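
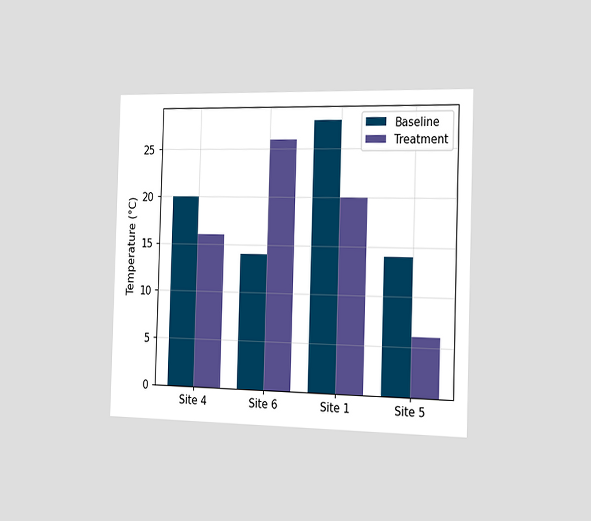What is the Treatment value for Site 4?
16°C

The chart is viewed slightly from the right. The Treatment bar at Site 4 reaches 16°C on the y-axis.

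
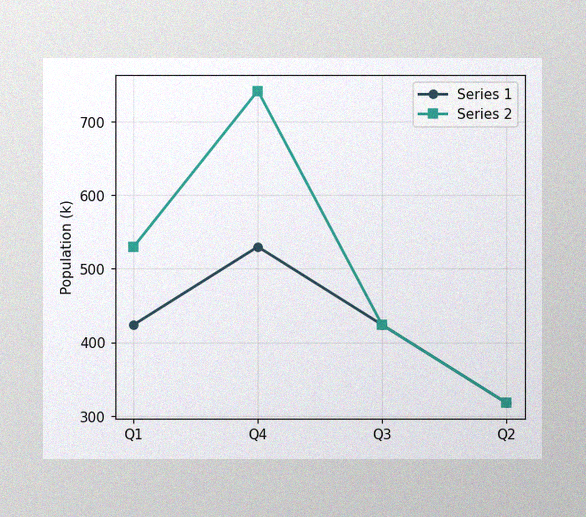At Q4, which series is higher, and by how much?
Series 2, by 212k

The image has some photo noise and uneven lighting. At Q4, Series 2 sits above the other line by 212k.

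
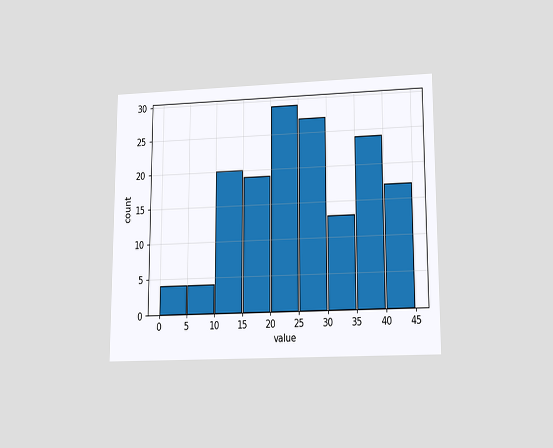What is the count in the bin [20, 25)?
The chart is viewed slightly from below. The [20, 25) bin has height 29.

29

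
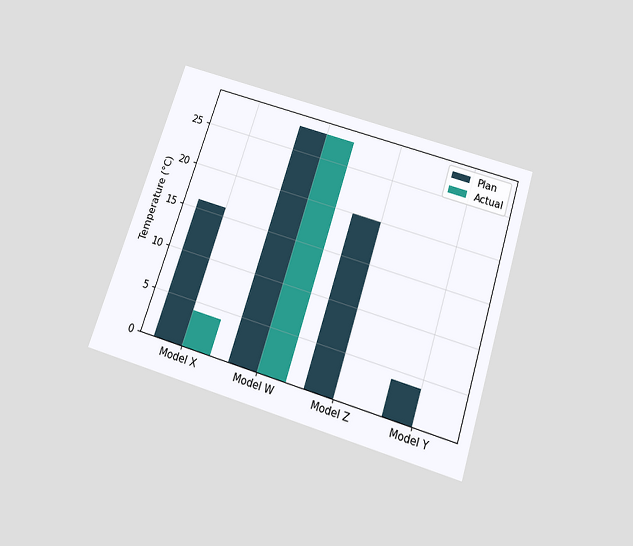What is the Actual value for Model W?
The chart is tilted about 18° clockwise and viewed slightly from below. The Actual bar at Model W reaches 28°C on the y-axis.

28°C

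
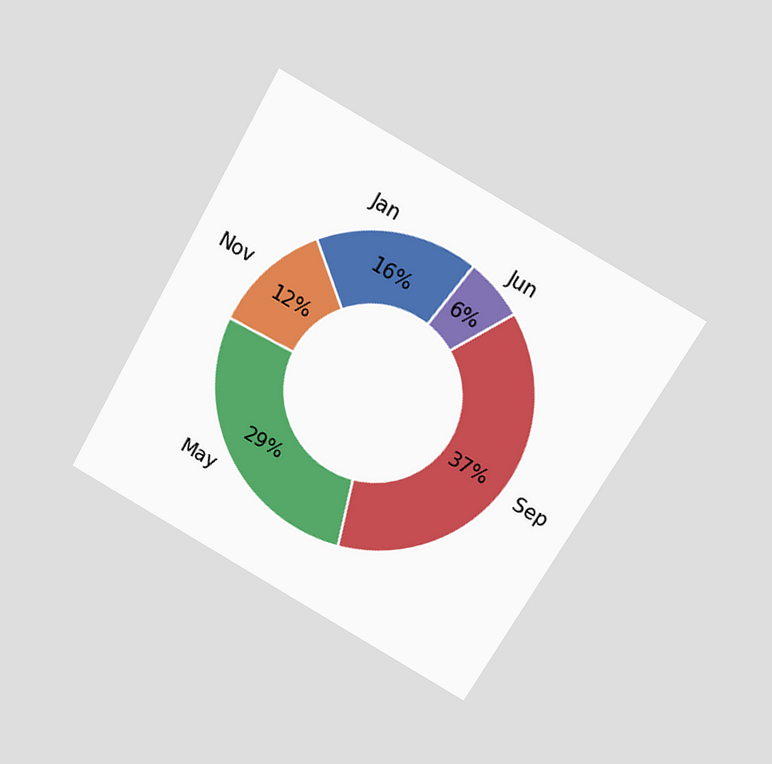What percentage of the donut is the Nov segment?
The chart is tilted about 30° clockwise and viewed slightly from above. The Nov segment takes up 12% of the ring.

12%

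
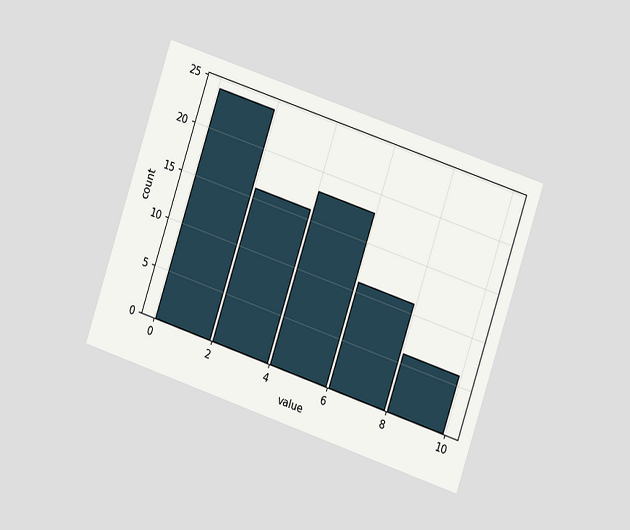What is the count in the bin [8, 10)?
The chart is tilted about 18° clockwise and viewed at a slight angle. The [8, 10) bin has height 6.

6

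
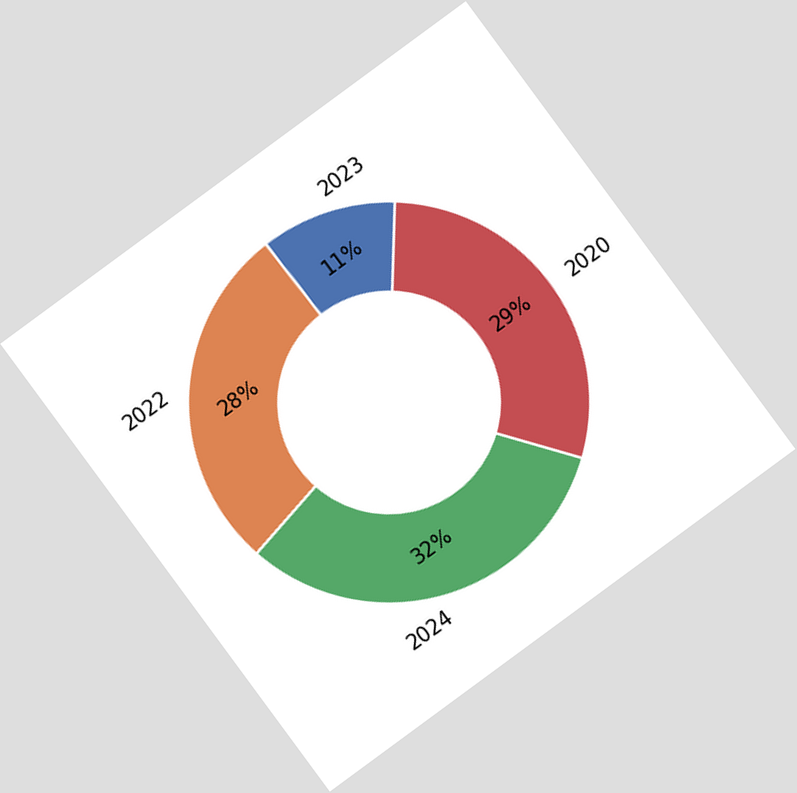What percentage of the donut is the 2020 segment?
29%

The chart is tilted about 36° counter-clockwise. The 2020 segment takes up 29% of the ring.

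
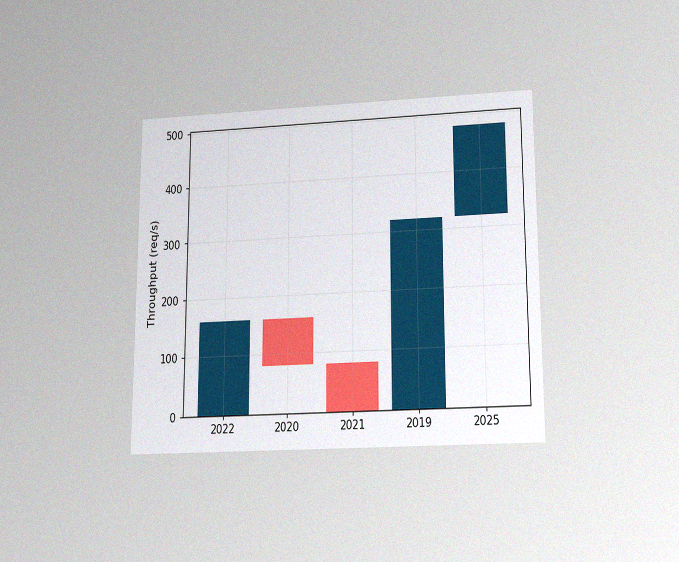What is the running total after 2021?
The chart is viewed slightly from below, with some photo noise. After 2021 the running total reaches 0req/s.

0req/s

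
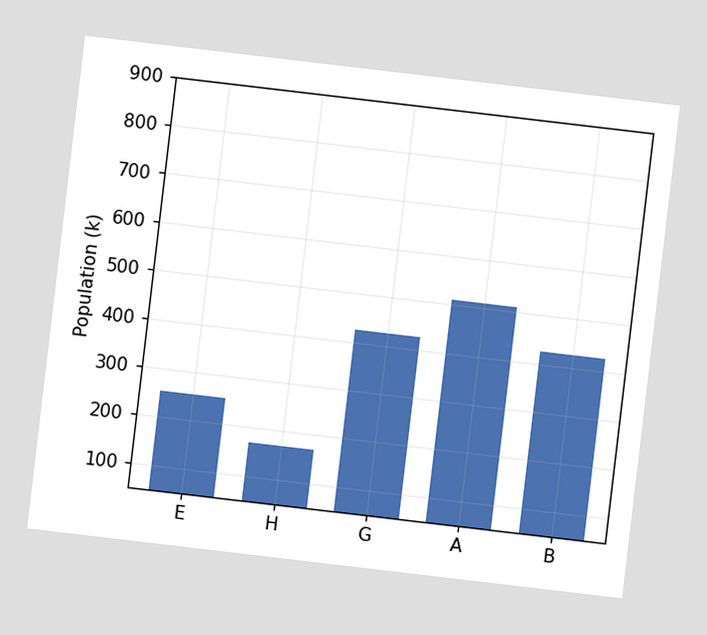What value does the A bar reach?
510k

The chart is tilted about 7° clockwise. Reading along the chart's y-axis, the A bar reaches 510k.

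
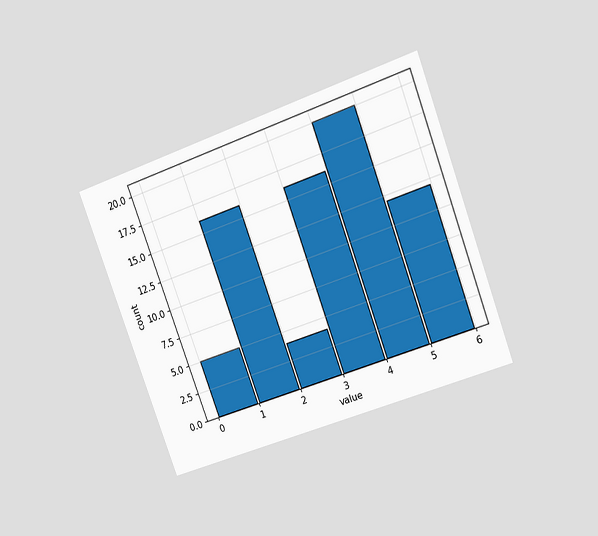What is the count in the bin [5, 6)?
12

The chart is tilted about 20° counter-clockwise and viewed at a slight angle. The [5, 6) bin has height 12.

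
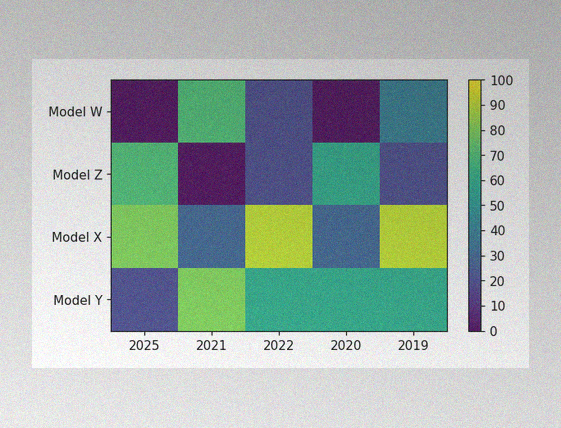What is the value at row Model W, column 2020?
0

The image has some photo noise and uneven lighting. Matching cell (Model W, 2020) against the colorbar gives 0.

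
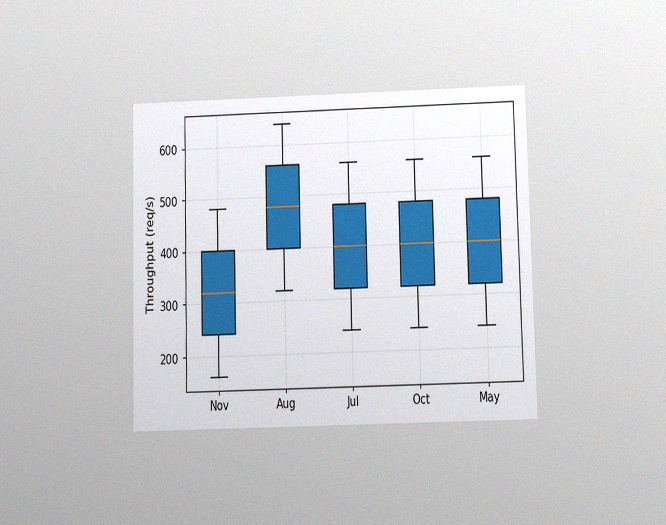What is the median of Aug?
The chart is viewed slightly from below, with some photo noise. The median line in the Aug box sits at 480req/s.

480req/s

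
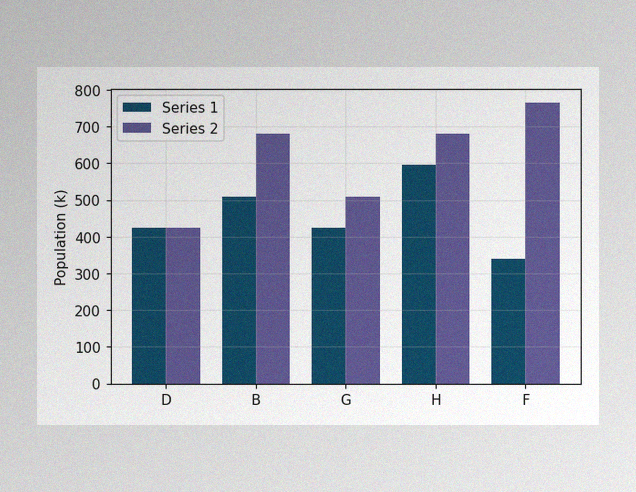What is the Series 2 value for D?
425k

The image has some photo noise and uneven lighting. The Series 2 bar at D reaches 425k on the y-axis.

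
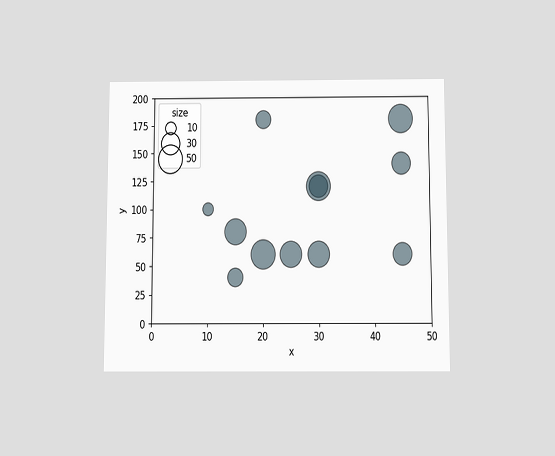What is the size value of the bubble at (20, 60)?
The chart is viewed slightly from below. Matching the bubble at (20, 60) against the size legend gives 50.

50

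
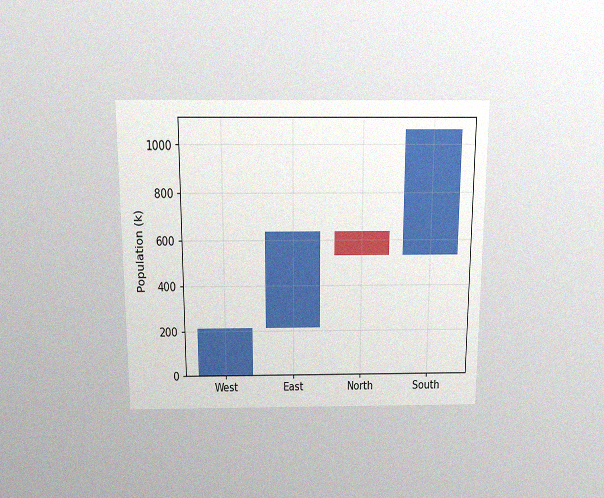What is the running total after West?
212k

The chart is viewed slightly from above, with some photo noise. After West the running total reaches 212k.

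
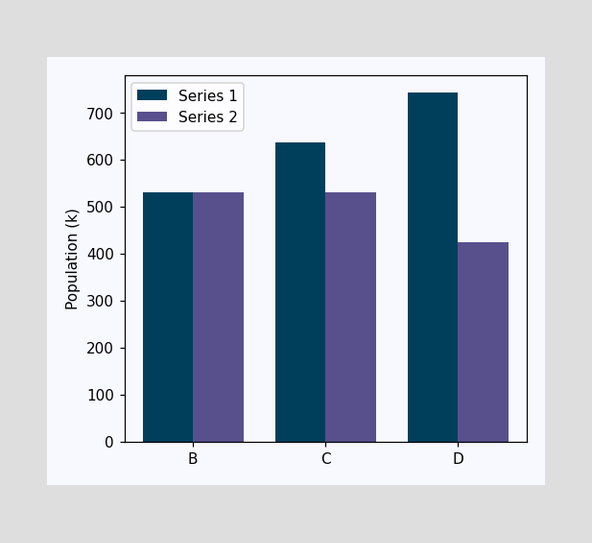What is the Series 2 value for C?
530k

The Series 2 bar at C reaches 530k on the y-axis.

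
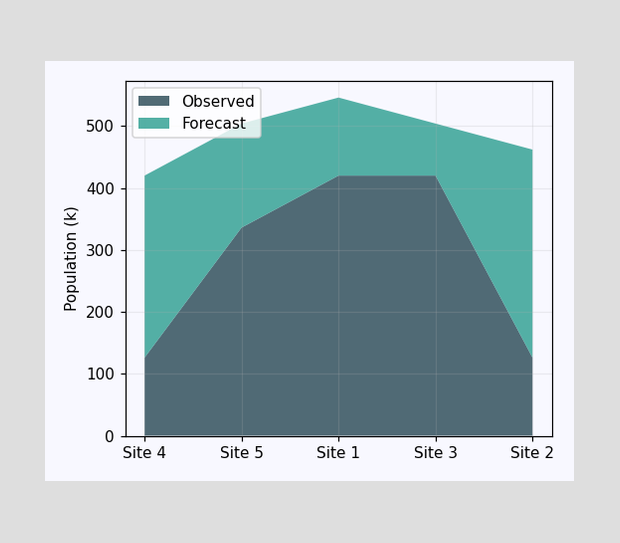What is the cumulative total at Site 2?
462k

The stacked total at Site 2 reaches 462k.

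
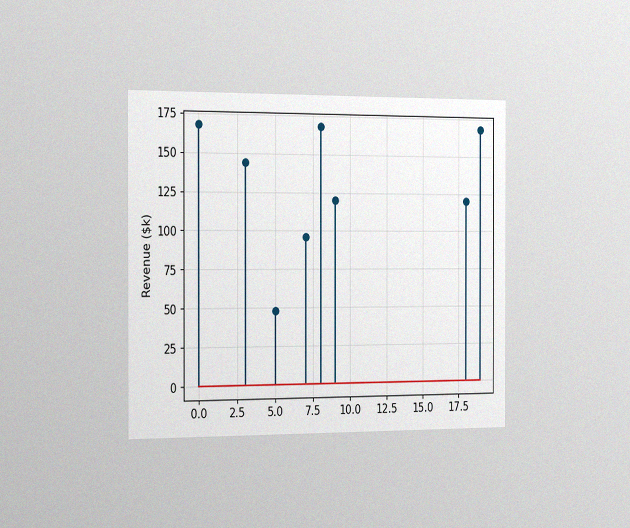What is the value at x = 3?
$144k

The chart is viewed slightly from the left, with some photo noise. The stem at x=3 reaches $144k.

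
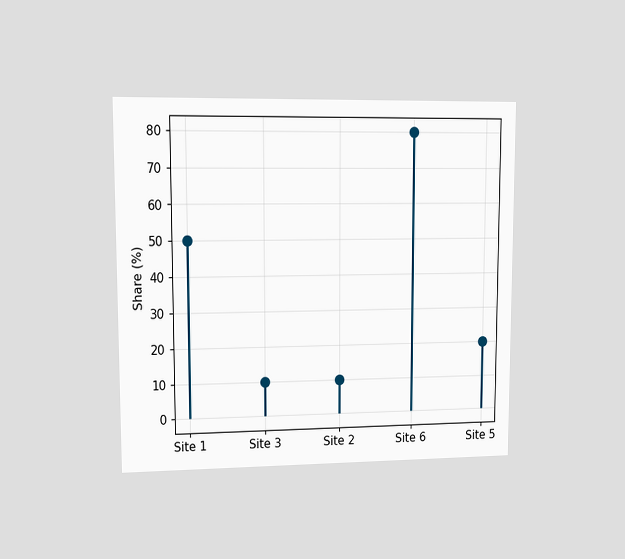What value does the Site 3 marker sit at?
10%

The chart is viewed at a slight angle. The Site 3 marker sits at 10%.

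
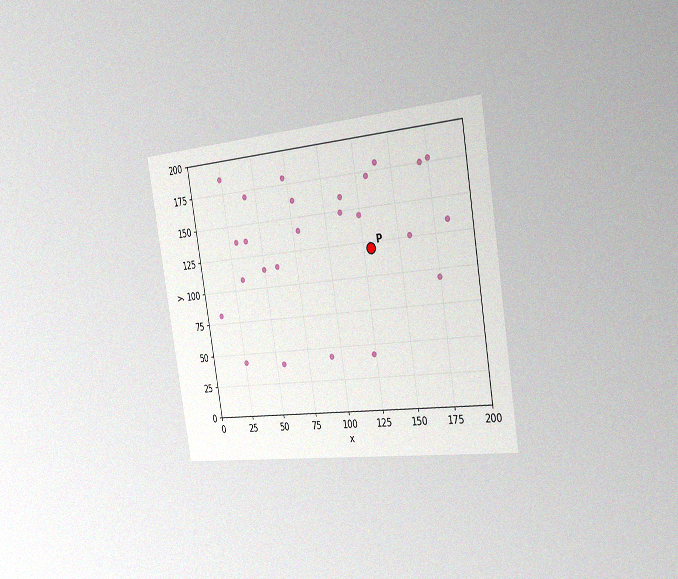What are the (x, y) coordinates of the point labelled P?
(130, 120)

The chart is tilted about 9° counter-clockwise and viewed slightly from the right, with some photo noise. Following the gridlines from P to each axis, P sits at (130, 120).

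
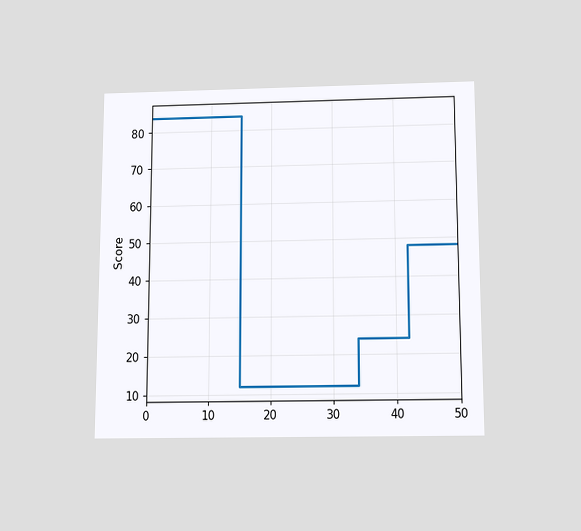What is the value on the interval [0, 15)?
The chart is viewed slightly from below. On [0, 15) the step sits at 84.

84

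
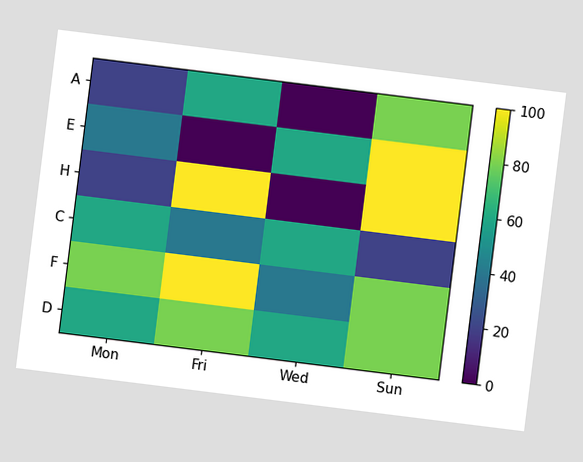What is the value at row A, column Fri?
60

The chart is tilted about 7° clockwise. Matching cell (A, Fri) against the colorbar gives 60.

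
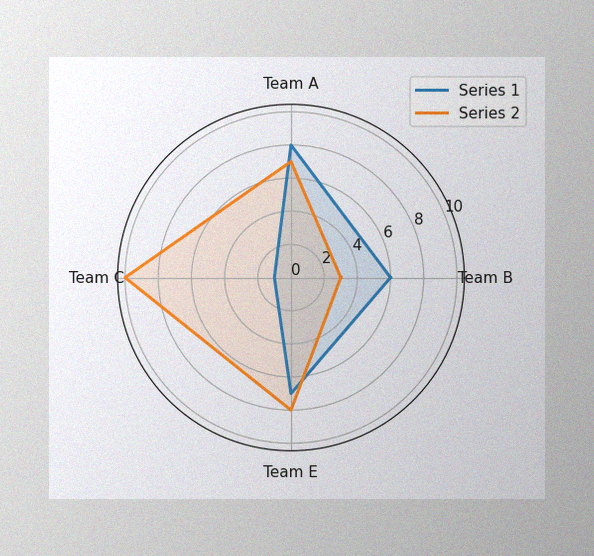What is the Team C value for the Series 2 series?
The image has some photo noise and uneven lighting. On the Team C axis, Series 2 reaches 10.

10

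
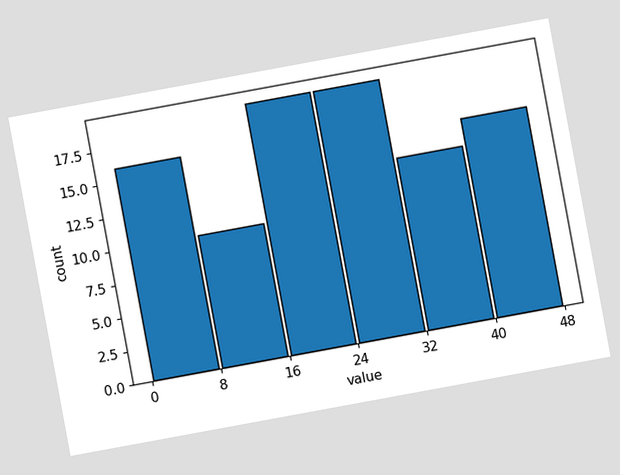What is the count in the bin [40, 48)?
15

The chart is tilted about 10° counter-clockwise. The [40, 48) bin has height 15.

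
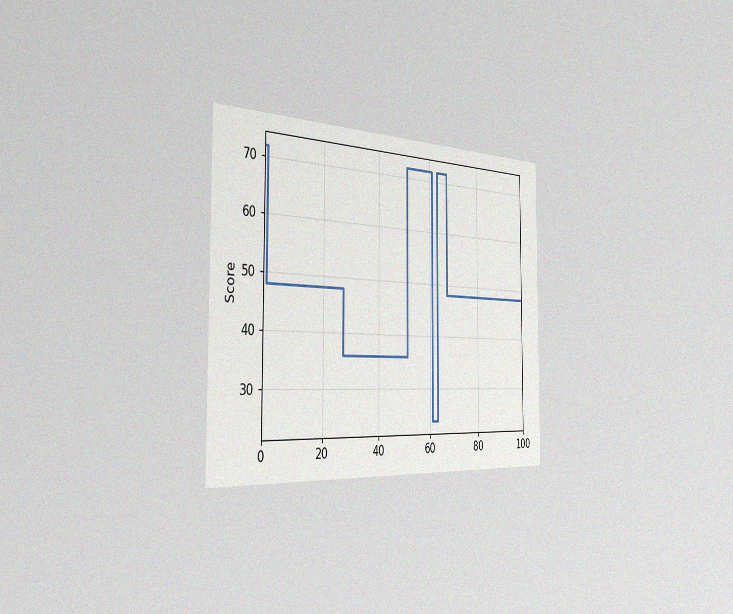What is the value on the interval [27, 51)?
The chart is viewed slightly from the left, with some photo noise. On [27, 51) the step sits at 36.

36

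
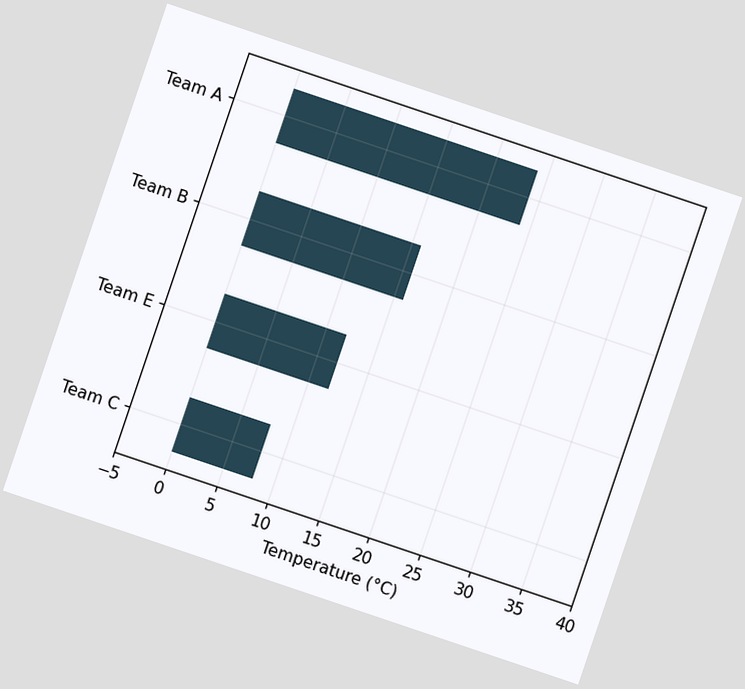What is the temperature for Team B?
The chart is tilted about 19° clockwise. Reading along the chart's x-axis, the Team B bar reaches 16°C.

16°C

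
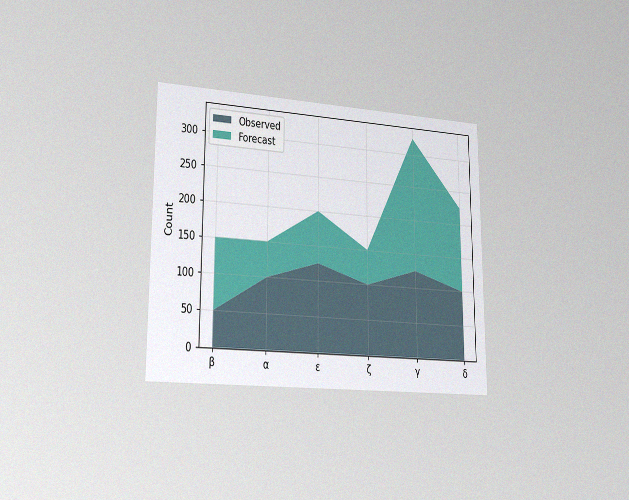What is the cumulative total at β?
The chart is viewed slightly from the left, with some photo noise. The stacked total at β reaches 150.

150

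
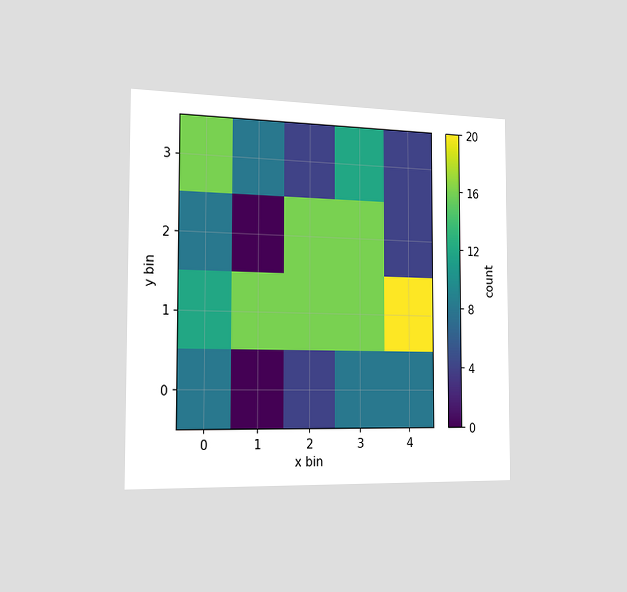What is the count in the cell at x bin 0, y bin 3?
The chart is viewed slightly from the left. Matching the cell (0, 3) against the colorbar gives 16.

16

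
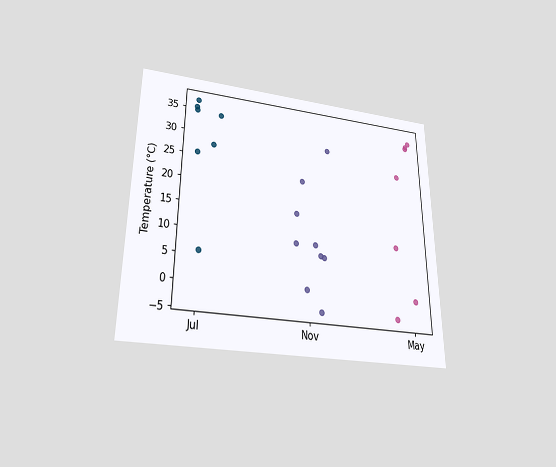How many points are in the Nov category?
The chart is viewed slightly from below. Counting the markers in the Nov column gives 9.

9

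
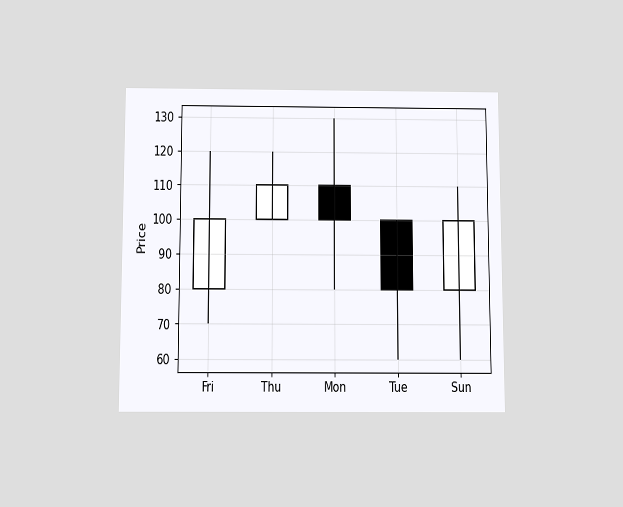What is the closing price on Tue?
The chart is viewed slightly from below. The Tue candle closes at 80.

80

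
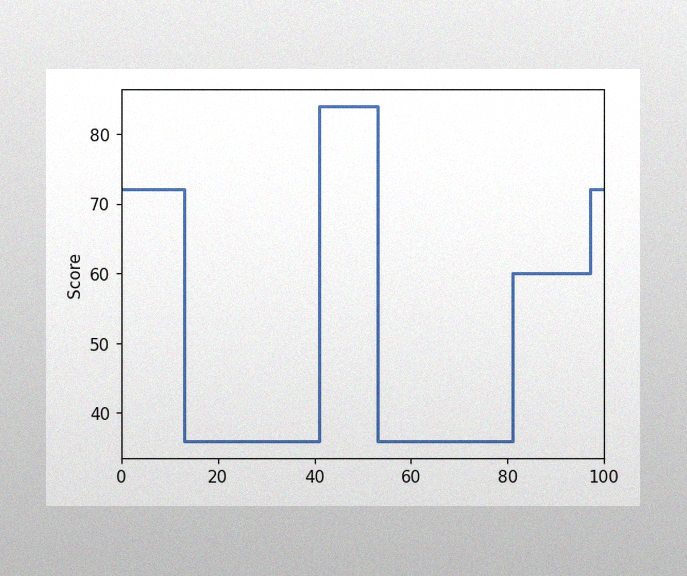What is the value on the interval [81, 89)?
60

The image has some photo noise and uneven lighting. On [81, 89) the step sits at 60.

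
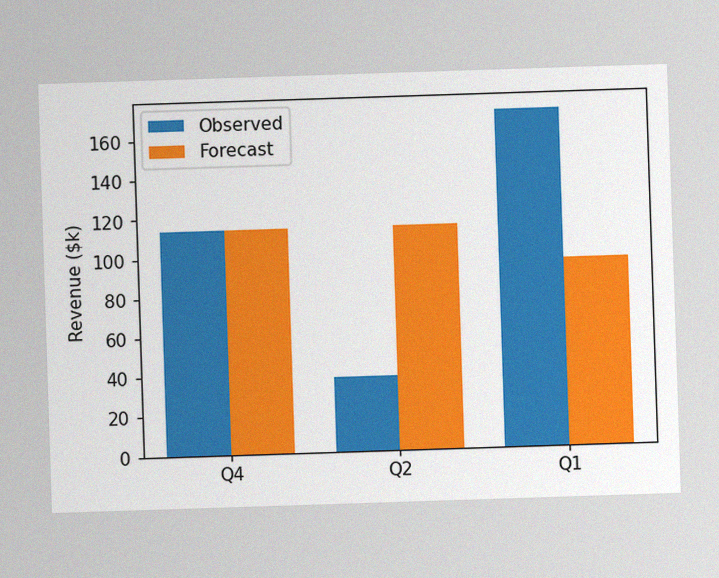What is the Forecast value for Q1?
$95k

The image has some photo noise and uneven lighting. The Forecast bar at Q1 reaches $95k on the y-axis.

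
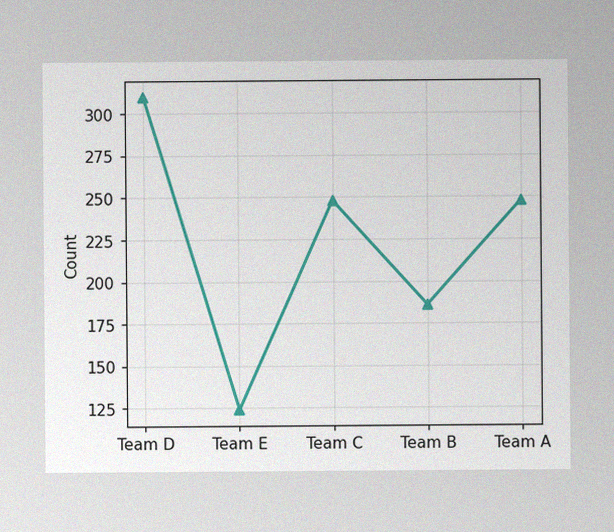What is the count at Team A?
The image has some photo noise and uneven lighting. At Team A, the line is at 248.

248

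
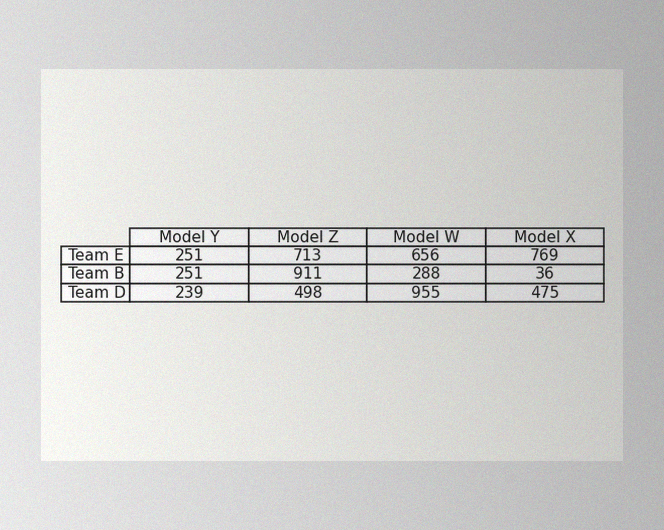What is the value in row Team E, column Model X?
The image has some photo noise and uneven lighting. The (Team E, Model X) cell reads 769.

769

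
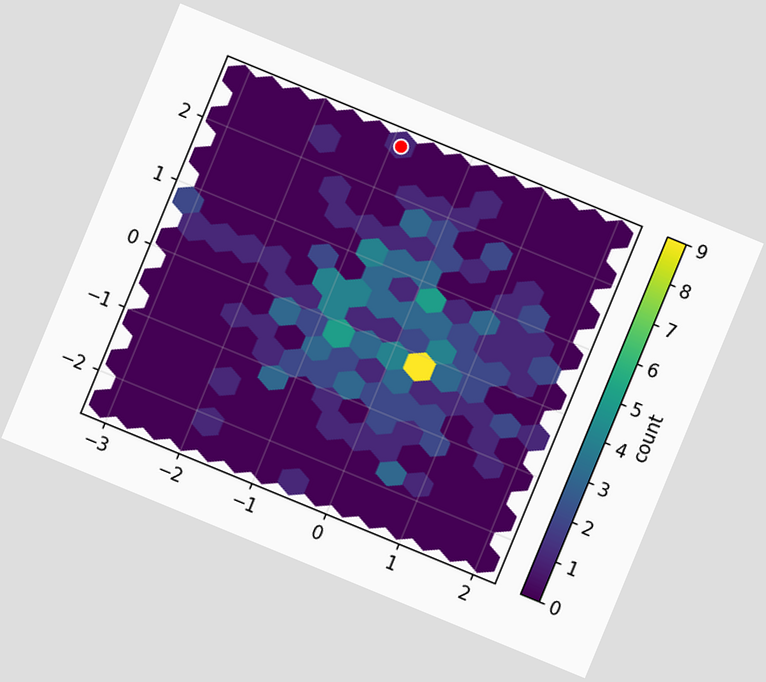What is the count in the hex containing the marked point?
The chart is tilted about 22° clockwise. The marked hex reads 1 on the colorbar.

1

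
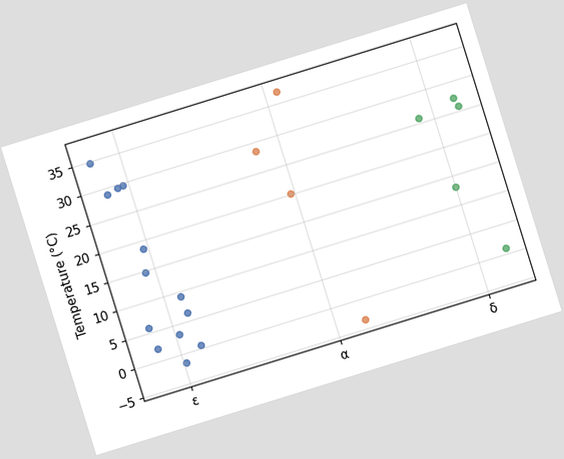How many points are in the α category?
4

The chart is tilted about 17° counter-clockwise. Counting the markers in the α column gives 4.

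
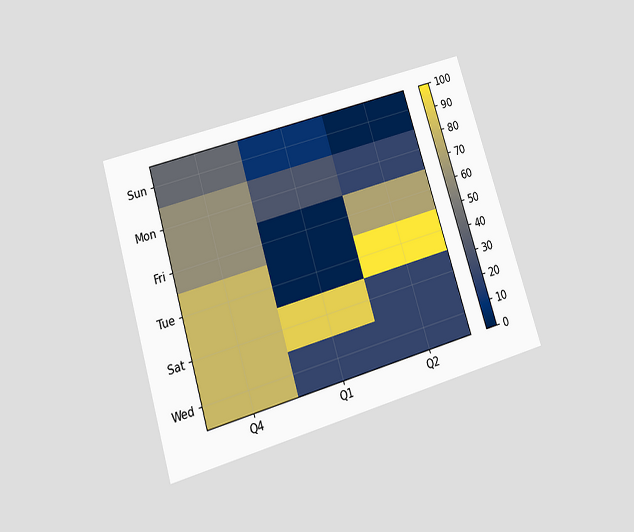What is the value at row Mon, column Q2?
20

The chart is tilted about 17° counter-clockwise and viewed slightly from below. Matching cell (Mon, Q2) against the colorbar gives 20.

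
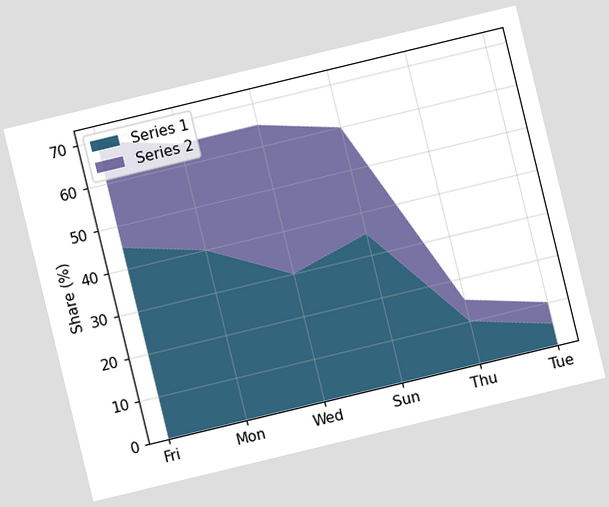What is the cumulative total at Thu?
The chart is tilted about 14° counter-clockwise. The stacked total at Thu reaches 15%.

15%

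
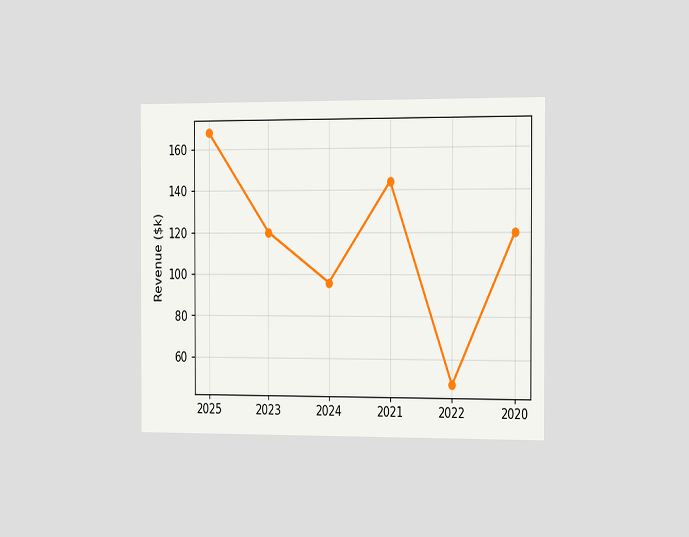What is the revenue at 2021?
The chart is viewed slightly from the right. At 2021, the line is at $144k.

$144k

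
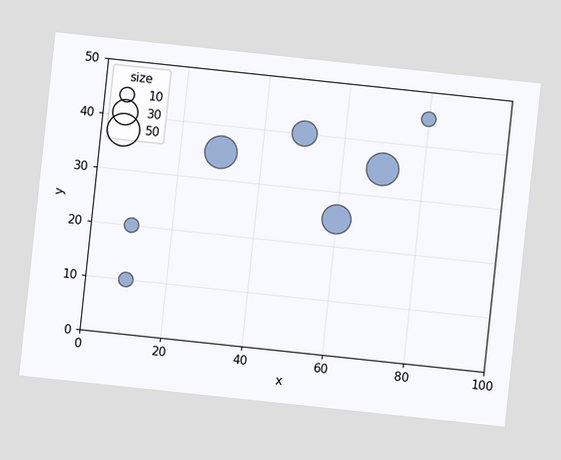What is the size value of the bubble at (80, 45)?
10

The chart is tilted about 6° clockwise. Matching the bubble at (80, 45) against the size legend gives 10.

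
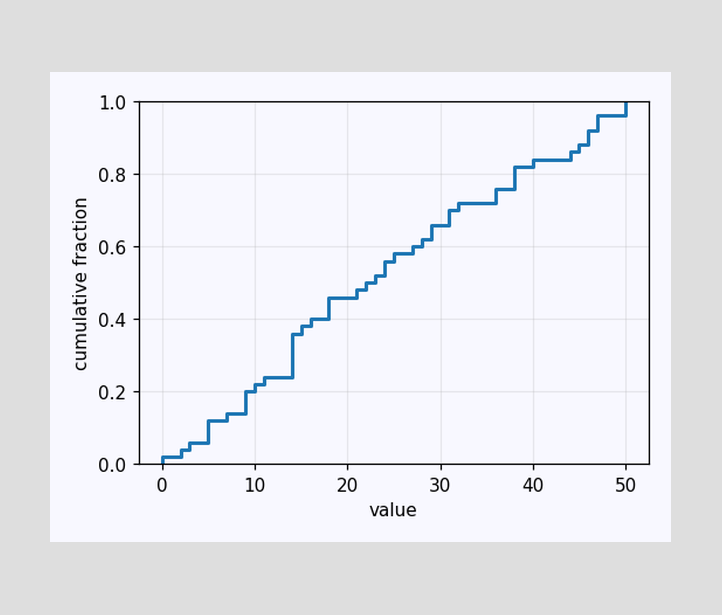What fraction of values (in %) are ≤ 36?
76%

At x=36 the ECDF step is at 76%.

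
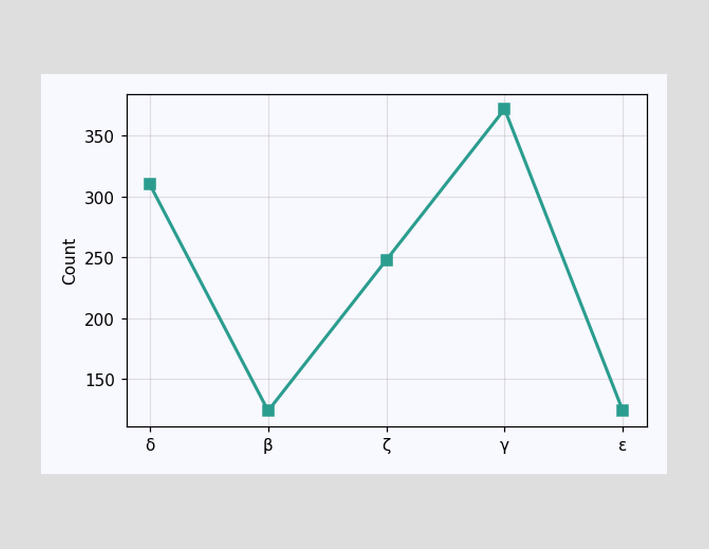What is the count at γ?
At γ, the line is at 372.

372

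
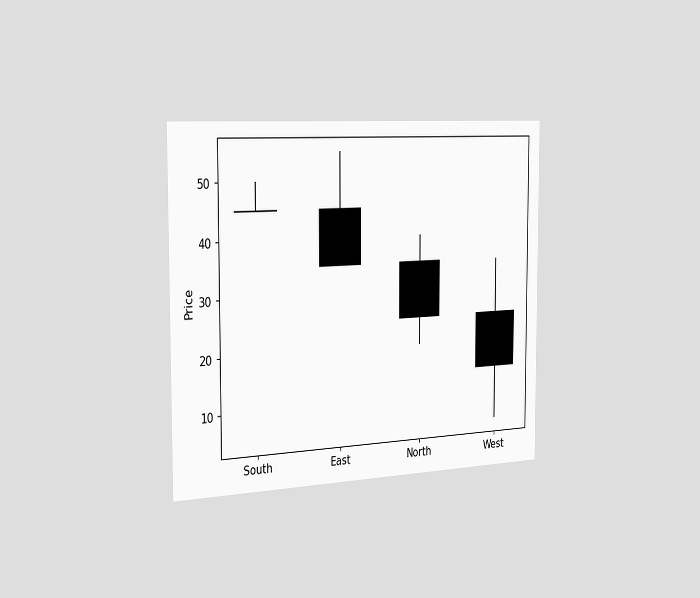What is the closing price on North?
25

The chart is viewed slightly from the left. The North candle closes at 25.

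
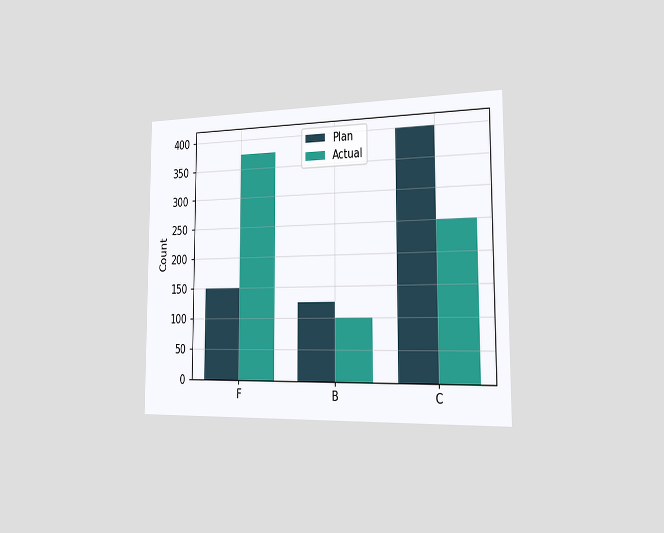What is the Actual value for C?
The chart is viewed slightly from the right. The Actual bar at C reaches 250 on the y-axis.

250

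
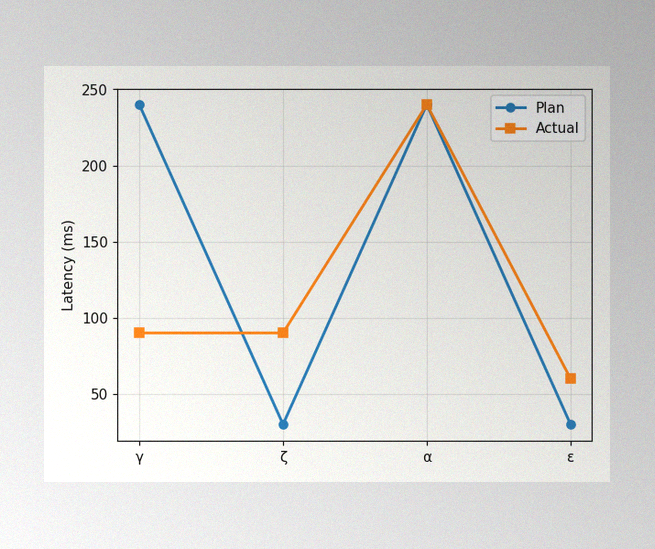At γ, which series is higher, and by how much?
The image has some photo noise and uneven lighting. At γ, Plan sits above the other line by 150ms.

Plan, by 150ms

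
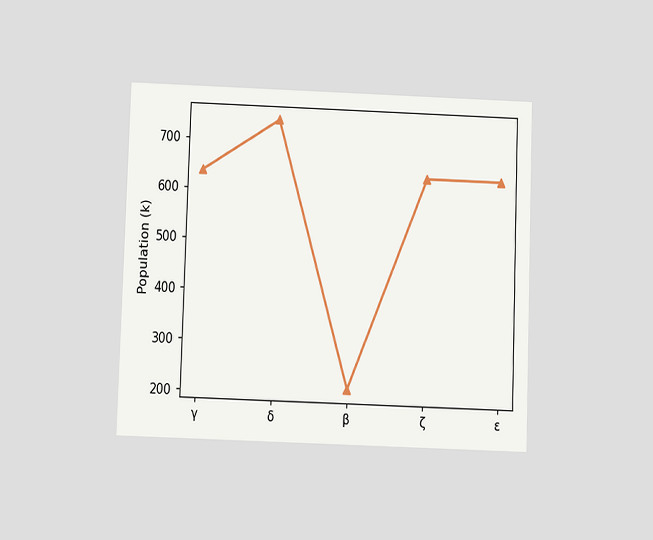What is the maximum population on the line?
The chart is tilted about 2° clockwise and viewed slightly from below. The highest point is at δ, and reading across to the y-axis gives 742k.

742k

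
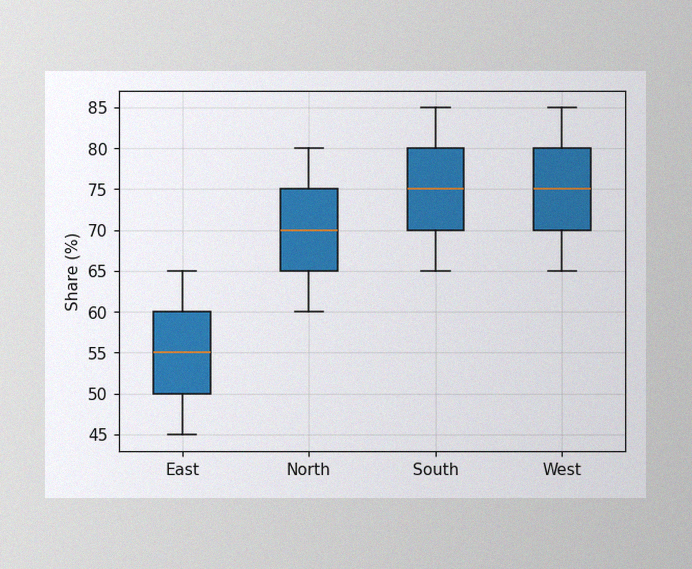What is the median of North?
70%

The image has some photo noise and uneven lighting. The median line in the North box sits at 70%.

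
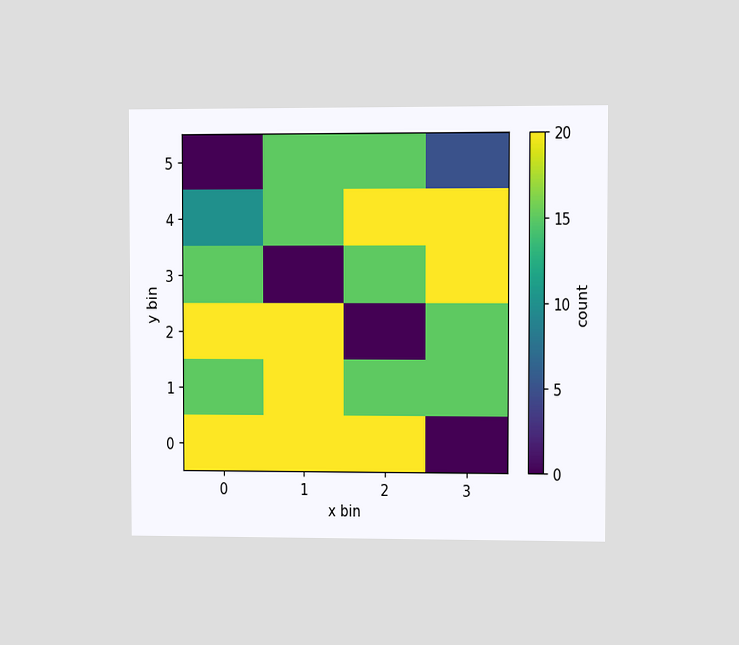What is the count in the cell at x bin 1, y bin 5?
The chart is viewed at a slight angle. Matching the cell (1, 5) against the colorbar gives 15.

15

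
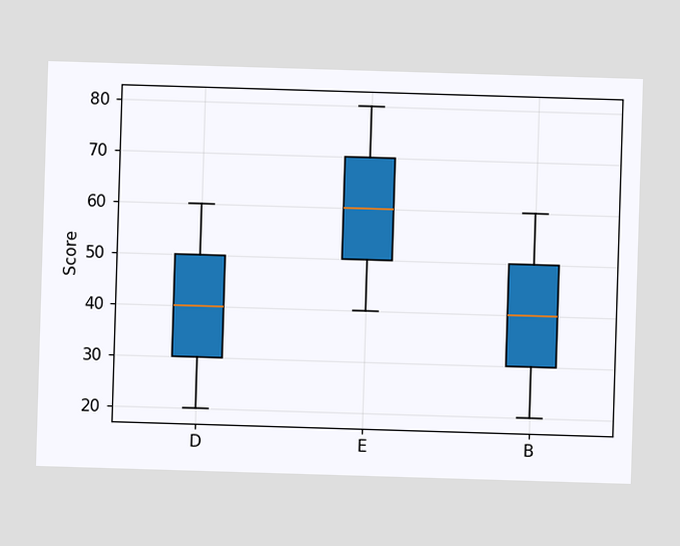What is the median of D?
The median line in the D box sits at 40.

40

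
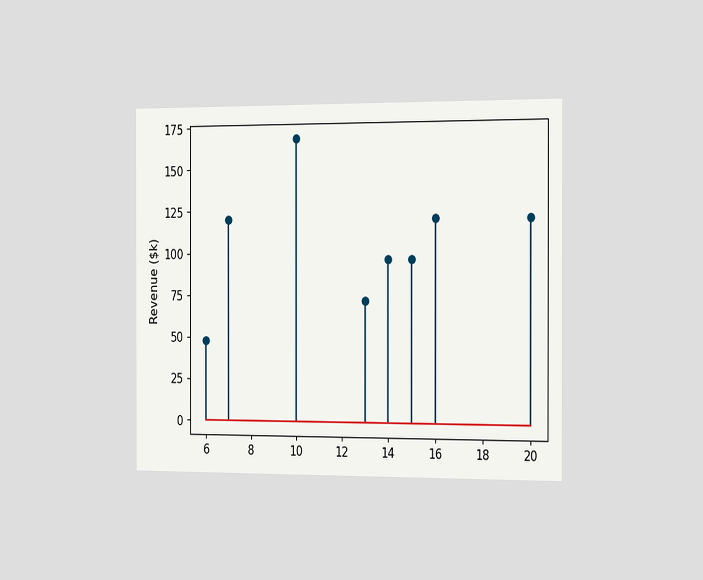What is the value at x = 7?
The chart is viewed slightly from the right. The stem at x=7 reaches $120k.

$120k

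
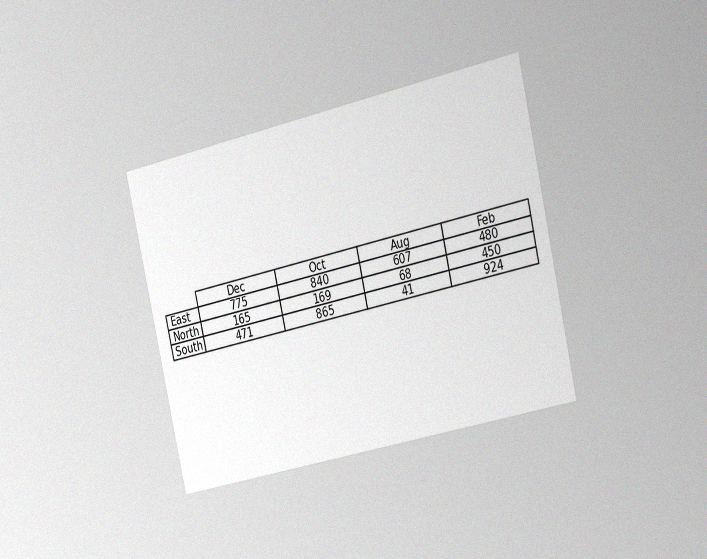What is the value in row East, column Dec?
The chart is tilted about 13° counter-clockwise and viewed slightly from the right, with some photo noise. The (East, Dec) cell reads 775.

775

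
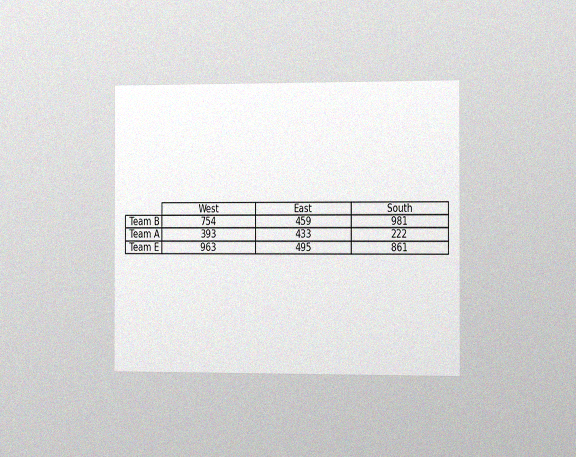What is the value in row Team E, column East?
495

The chart is viewed slightly from the right, with some photo noise. The (Team E, East) cell reads 495.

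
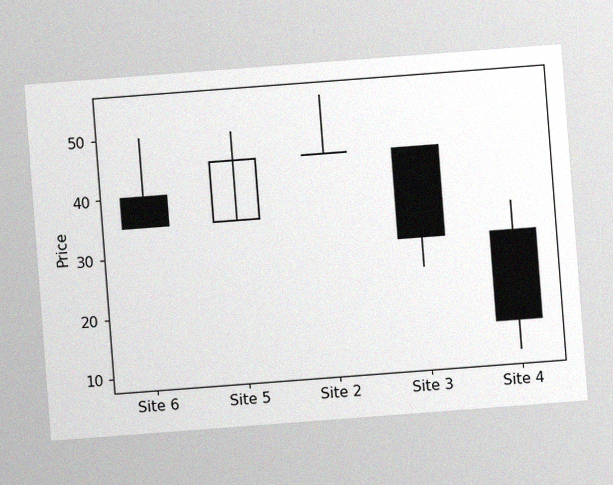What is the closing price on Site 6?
35

The chart is tilted about 4° counter-clockwise, with some photo noise. The Site 6 candle closes at 35.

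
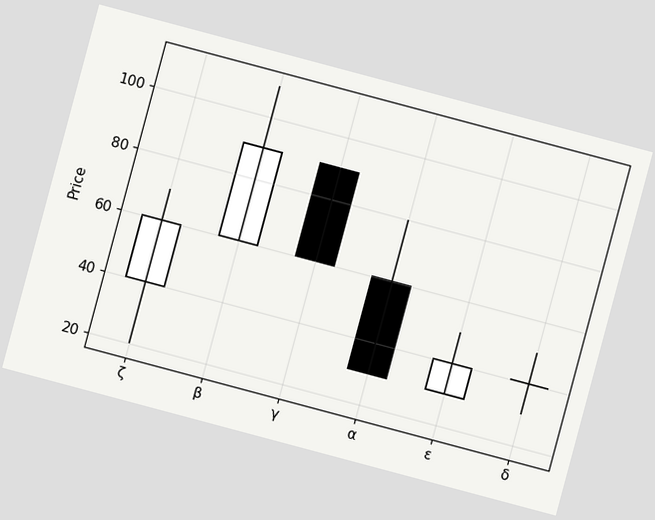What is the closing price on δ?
The chart is tilted about 15° clockwise. The δ candle closes at 40.

40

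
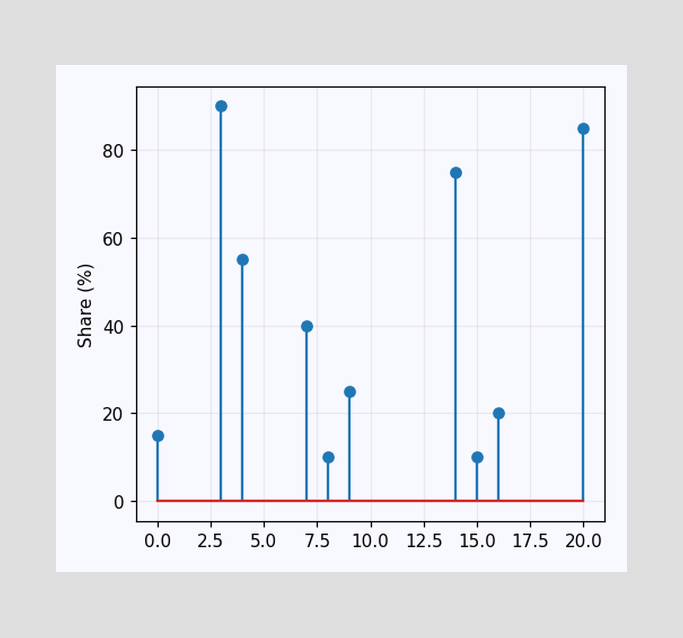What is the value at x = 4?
55%

The stem at x=4 reaches 55%.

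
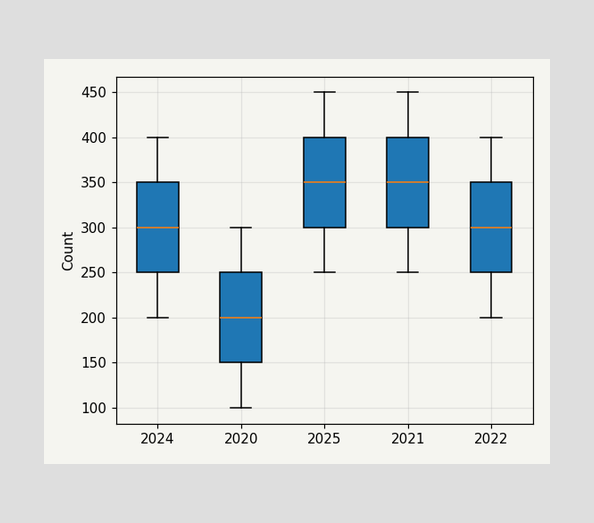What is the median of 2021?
The median line in the 2021 box sits at 350.

350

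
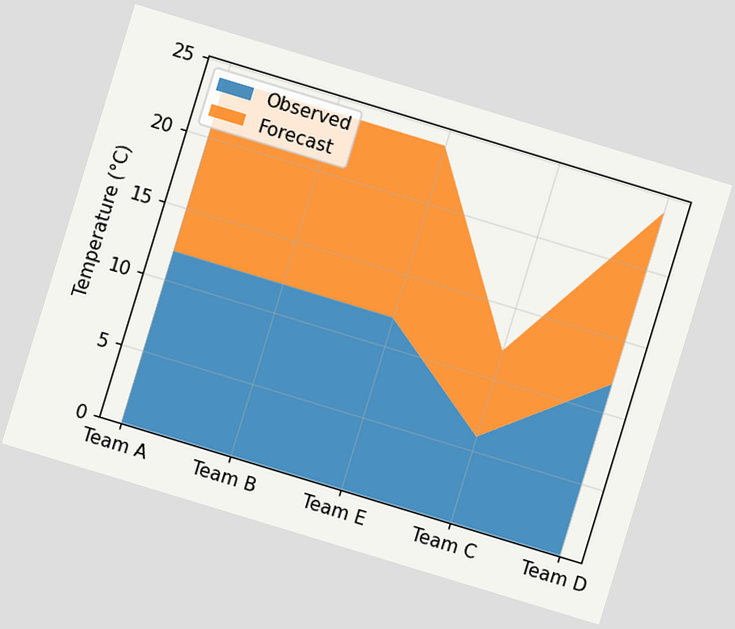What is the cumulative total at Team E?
24°C

The chart is tilted about 17° clockwise. The stacked total at Team E reaches 24°C.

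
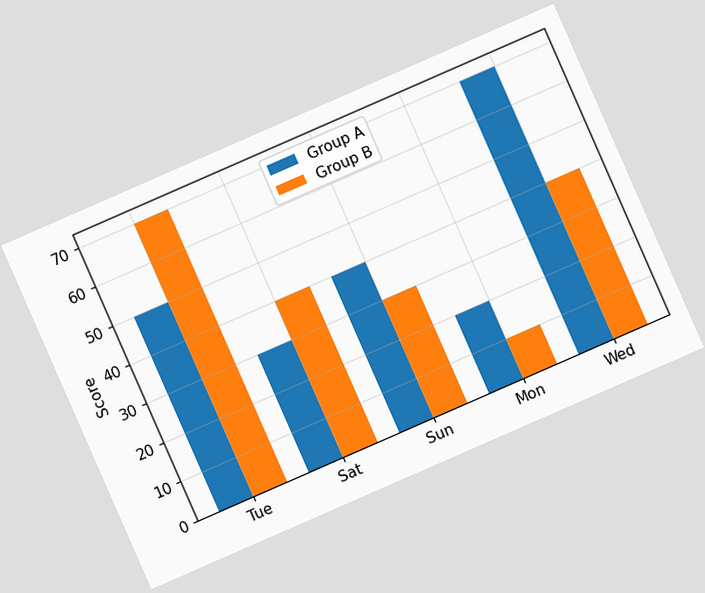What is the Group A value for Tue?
The chart is tilted about 24° counter-clockwise. The Group A bar at Tue reaches 50 on the y-axis.

50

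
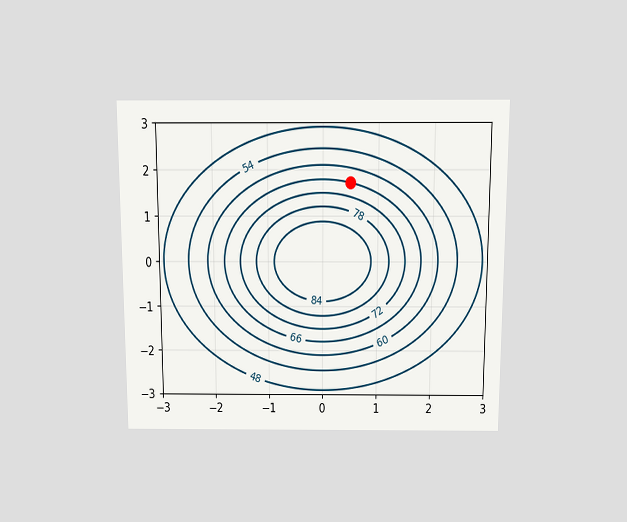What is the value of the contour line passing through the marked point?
The chart is viewed slightly from above. The marked point sits on the contour labelled 66.

66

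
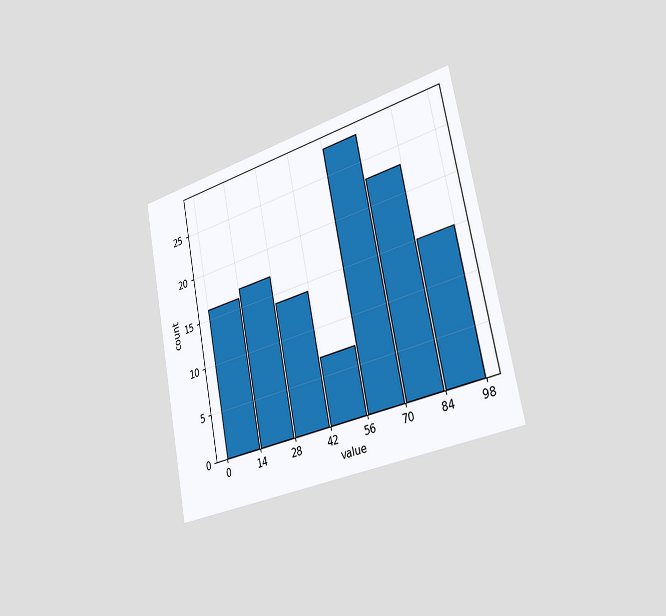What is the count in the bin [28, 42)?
14

The chart is tilted about 11° counter-clockwise and viewed slightly from the right. The [28, 42) bin has height 14.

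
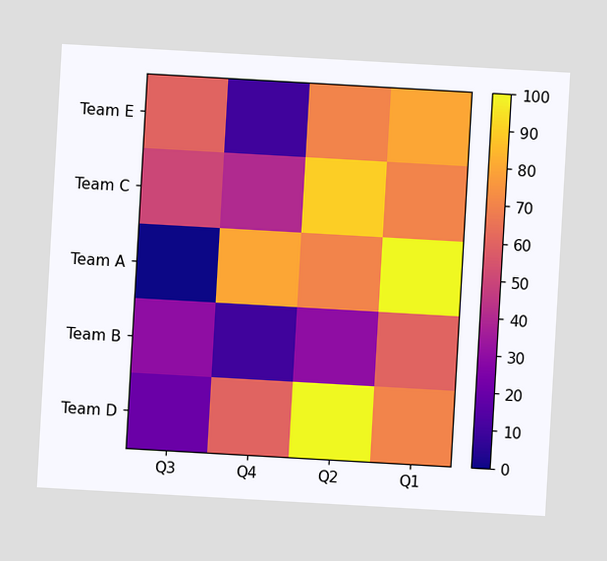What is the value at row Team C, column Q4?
The chart is tilted about 3° clockwise. Matching cell (Team C, Q4) against the colorbar gives 40.

40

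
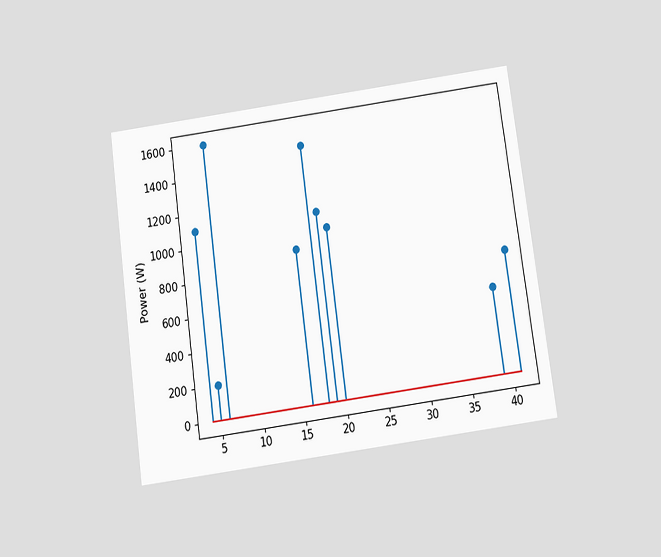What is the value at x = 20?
1000W

The chart is tilted about 8° counter-clockwise and viewed slightly from below. The stem at x=20 reaches 1000W.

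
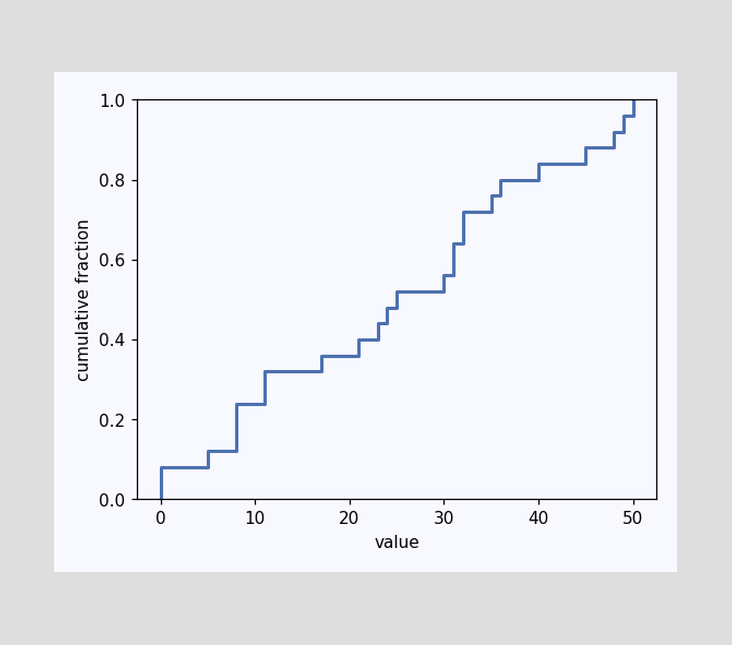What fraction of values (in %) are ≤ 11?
32%

At x=11 the ECDF step is at 32%.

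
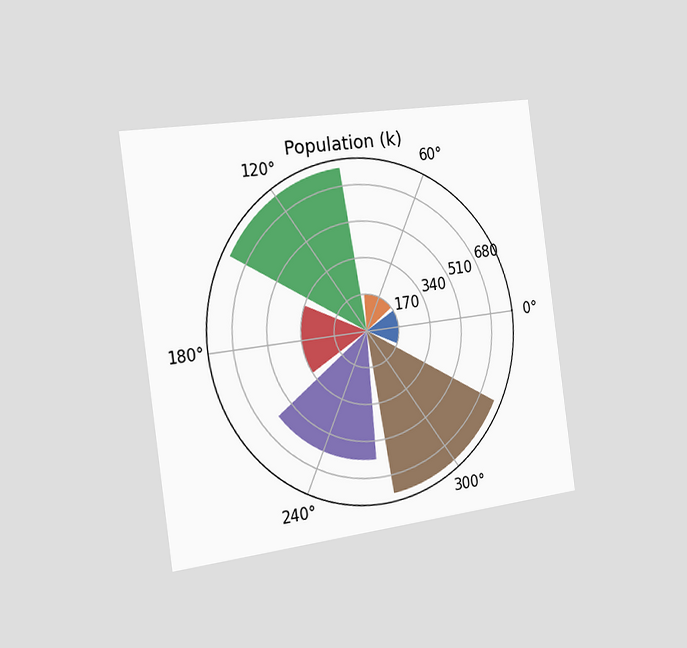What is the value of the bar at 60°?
170k

The chart is tilted about 8° counter-clockwise and viewed slightly from the left. The bar at 60° reaches 170k on the radial axis.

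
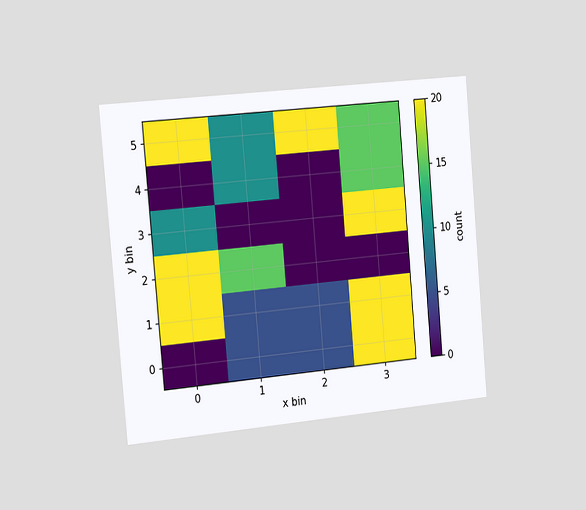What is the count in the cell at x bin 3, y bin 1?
The chart is tilted about 5° counter-clockwise and viewed slightly from the left. Matching the cell (3, 1) against the colorbar gives 20.

20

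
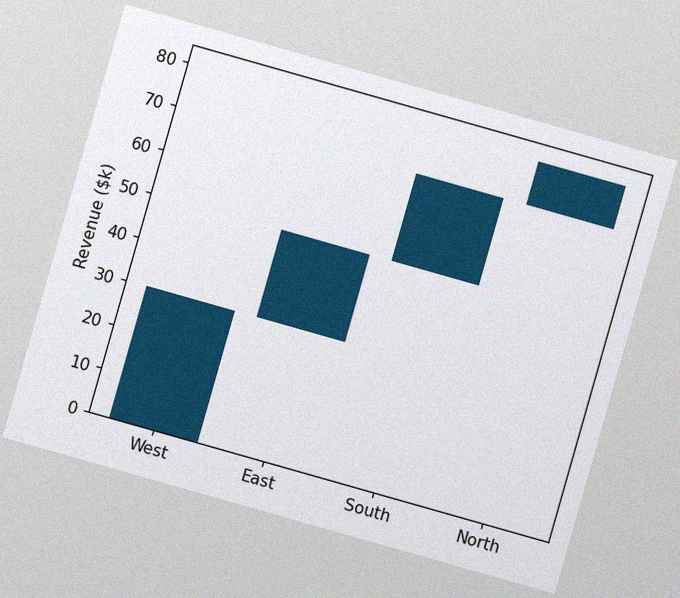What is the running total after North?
The chart is tilted about 16° clockwise, with some photo noise. After North the running total reaches $80k.

$80k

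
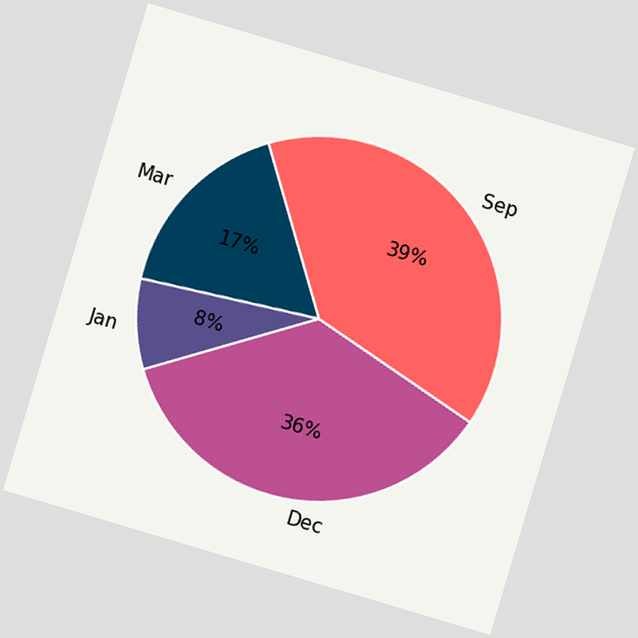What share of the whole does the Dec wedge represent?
36%

The chart is tilted about 17° clockwise. The Dec slice takes up 36% of the pie.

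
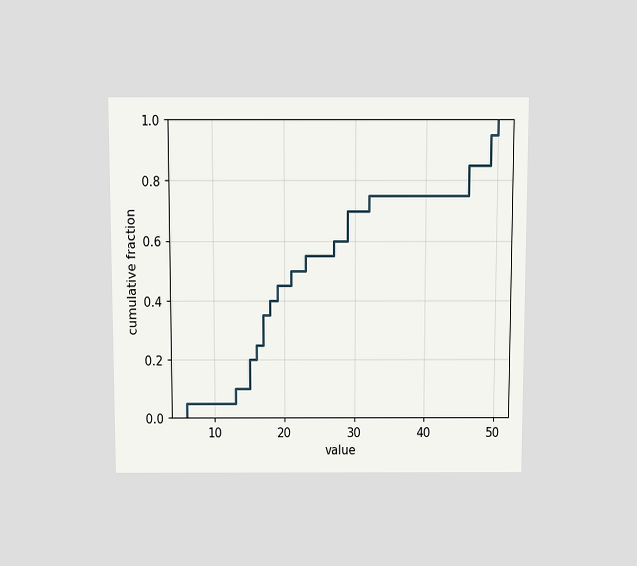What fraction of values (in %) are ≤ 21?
50%

The chart is viewed slightly from above. At x=21 the ECDF step is at 50%.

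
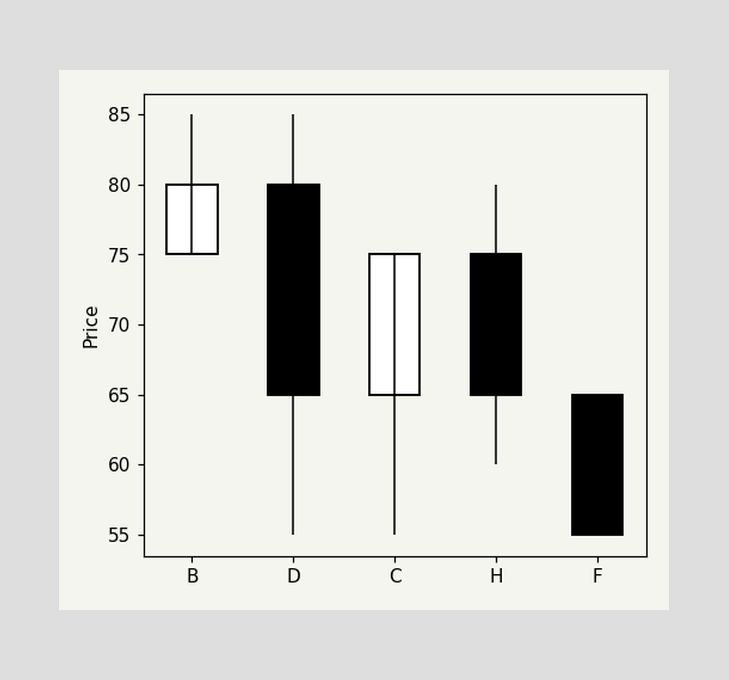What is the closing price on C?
The C candle closes at 75.

75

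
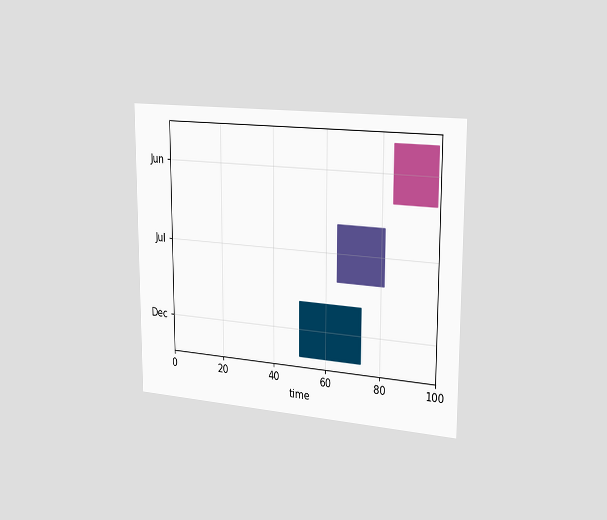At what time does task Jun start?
The chart is viewed slightly from the right. The Jun bar begins at t=84.

84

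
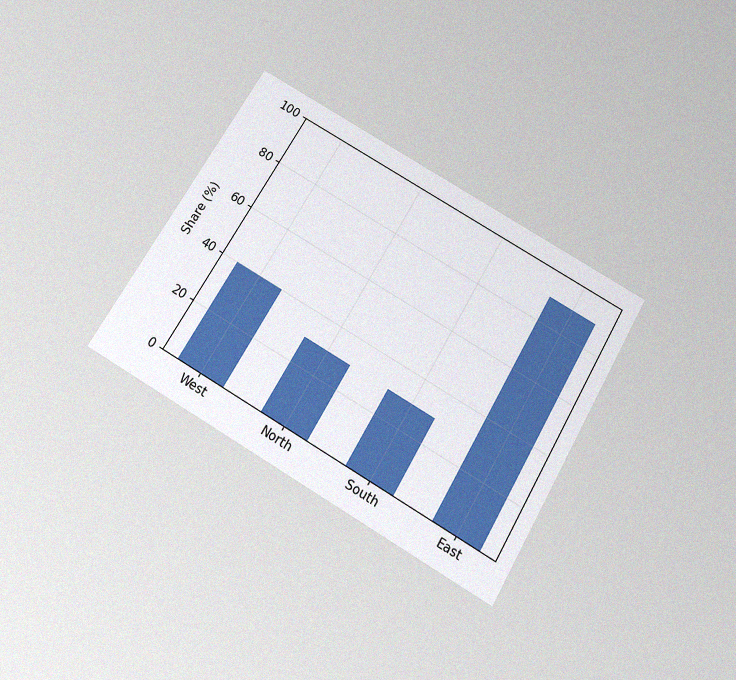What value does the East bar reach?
The chart is tilted about 30° clockwise and viewed slightly from below, with some photo noise. Reading along the chart's y-axis, the East bar reaches 90%.

90%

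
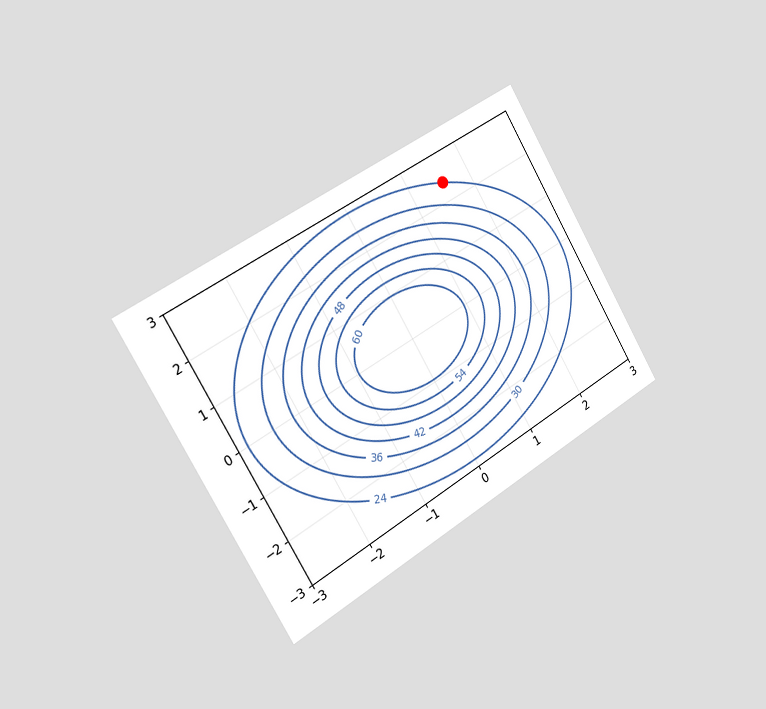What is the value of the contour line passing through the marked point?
24

The chart is tilted about 31° counter-clockwise and viewed slightly from the left. The marked point sits on the contour labelled 24.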